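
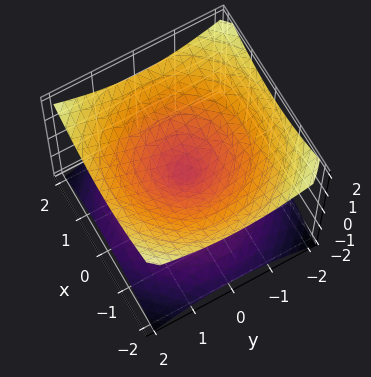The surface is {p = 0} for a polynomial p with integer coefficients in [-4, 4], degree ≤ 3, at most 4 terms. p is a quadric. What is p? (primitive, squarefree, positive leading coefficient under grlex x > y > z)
x^2 + y^2 - 2*z^2

1. The degree is 2 — two nappes meeting at a single point; a quadric.
2. Symmetry: the surface is invariant under rotation about z: p = q(x² + y², z); mirror symmetry z ↦ −z ⇒ only even powers of z.
3. From the axis intercepts and sections: a circular section at z = 1 has radius between 1 and 2; it meets the z-axis at z = 0 (among the integer gridlines); it meets the x-axis at x = 0 (among the integer gridlines); it meets the y-axis at y = 0 (among the integer gridlines).
4. The integer polynomial consistent with all of this is the stated p.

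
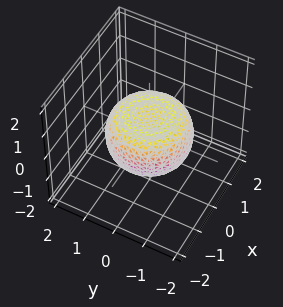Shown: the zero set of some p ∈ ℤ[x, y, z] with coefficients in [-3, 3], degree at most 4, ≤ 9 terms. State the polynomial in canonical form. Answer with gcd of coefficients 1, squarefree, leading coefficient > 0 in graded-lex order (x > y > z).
1. deg p = 4.
2. Symmetries: every cross-section ⟂ z is a circle, so x, y appear only via x² + y².
3. Against the integer gridlines: a circular section at z = 0 has radius between 1 and 2.
4. Fitting integer coefficients to these (and the overall shape) gives p.

x^4 + 2*x^2*y^2 + y^4 - x^2 - y^2 + 2*z^2 - 1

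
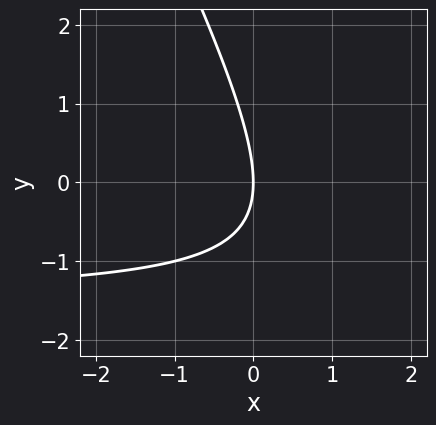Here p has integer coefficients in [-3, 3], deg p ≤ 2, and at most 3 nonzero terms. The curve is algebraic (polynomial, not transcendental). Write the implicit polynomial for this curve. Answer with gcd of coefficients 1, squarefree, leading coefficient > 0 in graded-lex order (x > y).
2*x*y + y^2 + 3*x

deg p = 2. A generic line meets the curve in up to 2 points.
From the axis intercepts and sections: it meets the x-axis at x = 0 (among the integer gridlines); it crosses the y-axis at the gridline y = 0.
These observations pin down the coefficients.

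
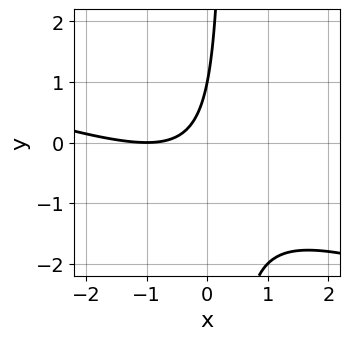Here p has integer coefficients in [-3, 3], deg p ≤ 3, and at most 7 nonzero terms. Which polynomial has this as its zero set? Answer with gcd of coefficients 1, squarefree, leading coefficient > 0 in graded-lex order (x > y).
x^2 + 3*x*y + 2*x - y + 1

Degree: a generic line meets the curve in up to 2 points, so deg p = 2.
Checking where it meets the axes: it meets the y-axis at y = 1 (among the integer gridlines); one x-axis crossing is at x = -1.
Fitting integer coefficients to these (and the overall shape) gives p.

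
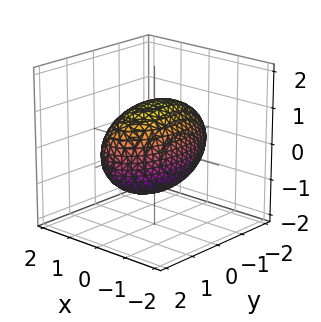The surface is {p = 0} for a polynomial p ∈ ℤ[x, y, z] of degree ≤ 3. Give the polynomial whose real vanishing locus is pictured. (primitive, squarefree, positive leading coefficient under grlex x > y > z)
First, the degree is 2 — a closed, bounded, convex surface; a quadric.
Then, symmetries: it's symmetric under y → −y, forcing even powers of y; it's symmetric under z → −z, forcing even powers of z; it's symmetric under x → −x, forcing even powers of x.
Next, checking where it meets the axes: the x-axis gridline crossings are at x ∈ {-1, 1}.
Finally, the integer polynomial consistent with all of this is the stated p.

3*x^2 + y^2 + 2*z^2 - 3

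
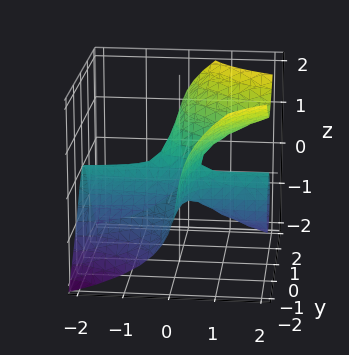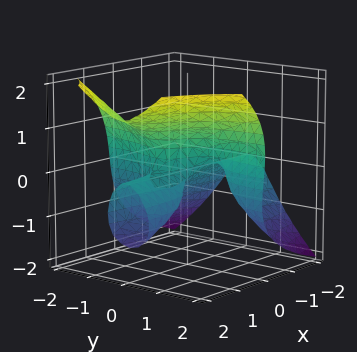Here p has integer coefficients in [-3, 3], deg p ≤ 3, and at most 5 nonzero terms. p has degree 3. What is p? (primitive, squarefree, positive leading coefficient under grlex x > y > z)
3*x*y^2 - 2*z^3 + 2*x*z + y*z + y

Degree: the shape is more complex than any degree-2 surface, so deg p = 3.
Checking where it meets the axes: it meets the z-axis at z = 0 (among the integer gridlines); it crosses the y-axis at the gridline y = 0; the visible x-axis segment lies entirely on the surface.
Fitting integer coefficients to these (and the overall shape) gives p.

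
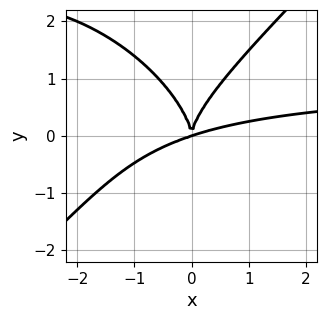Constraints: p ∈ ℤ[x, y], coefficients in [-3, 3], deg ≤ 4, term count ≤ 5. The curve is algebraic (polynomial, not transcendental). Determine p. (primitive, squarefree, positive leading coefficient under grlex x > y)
x^3*y - y^4 - x^3 + 3*x^2*y

1. Degree: no degree-3 curve has this shape, so deg p = 4.
2. From the axis intercepts and sections: it crosses the x-axis at the gridline x = 0; it crosses the y-axis at the gridline y = 0.
3. These observations pin down the coefficients.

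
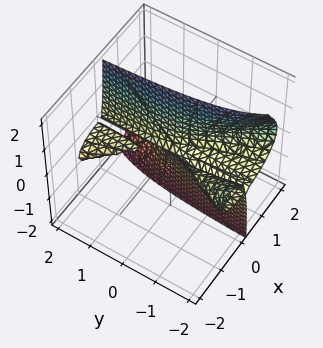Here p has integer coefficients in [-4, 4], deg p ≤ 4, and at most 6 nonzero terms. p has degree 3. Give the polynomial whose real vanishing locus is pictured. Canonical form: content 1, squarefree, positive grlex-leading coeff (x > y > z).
x^3 + 2*x*y*z + 3*x*z^2 - z^2

First, the picture has 3 separate pieces. Treating them together as one polynomial.
Next, deg p = 3. The shape is more complex than any degree-2 surface.
Next, against the integer gridlines: one x-axis crossing is at x = 0; every point of the y-axis in the box is on the surface.
Finally, together with the visible shape, these determine p as stated.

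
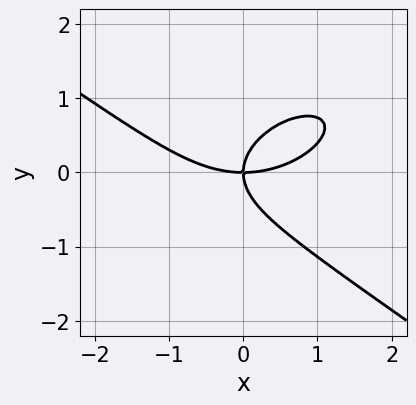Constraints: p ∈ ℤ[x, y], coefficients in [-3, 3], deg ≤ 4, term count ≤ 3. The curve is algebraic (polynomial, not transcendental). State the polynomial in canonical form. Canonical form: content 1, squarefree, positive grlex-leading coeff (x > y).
1. The degree is 3 — no degree-2 curve has this shape.
2. From the axis intercepts and sections: one y-axis crossing is at y = 0; it crosses the x-axis at the gridline x = 0.
3. Fitting integer coefficients to these (and the overall shape) gives p.

x^3 + 3*y^3 - 3*x*y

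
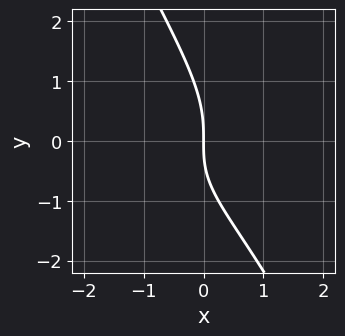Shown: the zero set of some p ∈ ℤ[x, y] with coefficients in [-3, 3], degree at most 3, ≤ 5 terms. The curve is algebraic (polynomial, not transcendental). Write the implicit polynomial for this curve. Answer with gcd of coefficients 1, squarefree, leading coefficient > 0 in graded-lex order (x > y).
2*x*y^2 + y^3 + x*y + 3*x

First, deg p = 3.
Next, from the axis intercepts and sections: one x-axis crossing is at x = 0; it crosses the y-axis at the gridline y = 0.
Finally, matching integer coefficients to the picture gives p.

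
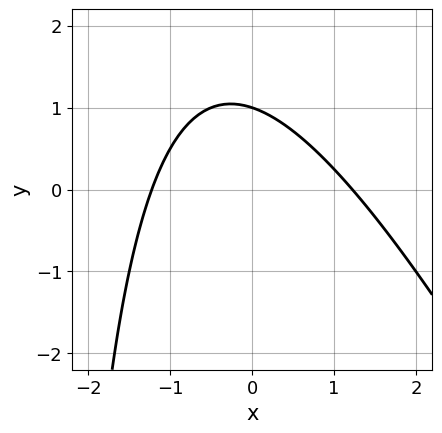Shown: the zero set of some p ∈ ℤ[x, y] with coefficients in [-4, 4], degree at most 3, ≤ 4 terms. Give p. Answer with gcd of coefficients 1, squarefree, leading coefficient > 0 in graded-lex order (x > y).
deg p = 2. No degree-1 curve has this shape.
Reading off the gridlines: it meets the y-axis at y = 1 (among the integer gridlines).
Together with the visible shape, these determine p as stated.

2*x^2 + x*y + 3*y - 3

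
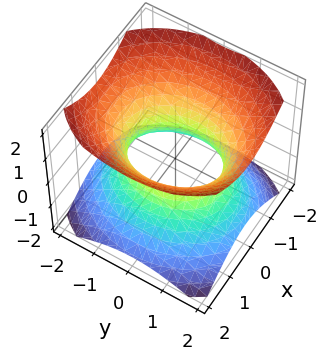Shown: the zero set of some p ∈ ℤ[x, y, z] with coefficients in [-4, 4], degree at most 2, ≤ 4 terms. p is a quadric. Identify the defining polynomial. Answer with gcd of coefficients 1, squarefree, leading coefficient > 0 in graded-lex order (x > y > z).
3*x^2 + 2*y^2 - 3*z^2 - 3

1. The degree is 2 — an hourglass — one-sheet hyperboloid; a quadric.
2. Symmetries: mirror symmetry y ↦ −y ⇒ only even powers of y; mirror symmetry z ↦ −z ⇒ only even powers of z; mirror symmetry x ↦ −x ⇒ only even powers of x.
3. From the axis intercepts and sections: the surface avoids every integer z-axis point in the box; the x-axis gridline crossings are at x ∈ {-1, 1}.
4. The integer polynomial consistent with all of this is the stated p.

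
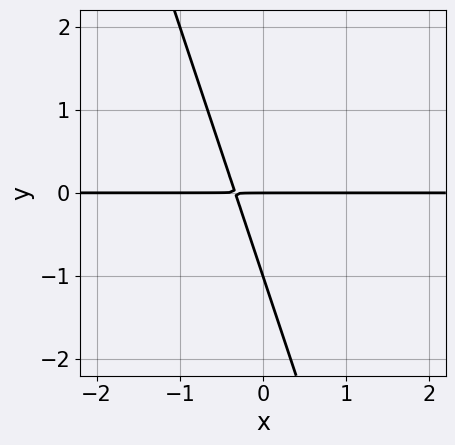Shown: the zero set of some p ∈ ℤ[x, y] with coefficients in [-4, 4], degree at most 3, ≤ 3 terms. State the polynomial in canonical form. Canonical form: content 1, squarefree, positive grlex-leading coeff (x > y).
(a) Degree: the shape is more complex than any degree-1 curve, so deg p = 2.
(b) Reading off the gridlines: the y-axis gridline crossings are at y ∈ {-1, 0}; the visible x-axis segment lies entirely on the curve.
(c) Together with the visible shape, these determine p as stated.

3*x*y + y^2 + y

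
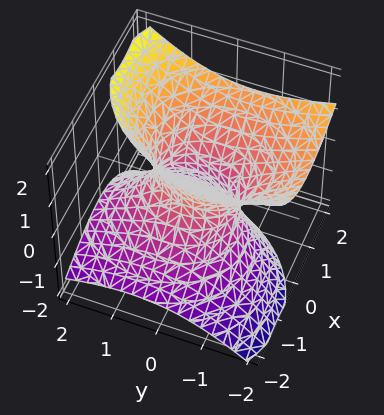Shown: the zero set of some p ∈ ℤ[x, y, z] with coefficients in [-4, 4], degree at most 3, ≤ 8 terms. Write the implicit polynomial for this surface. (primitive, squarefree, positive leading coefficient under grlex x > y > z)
(a) Degree: the shape is more complex than any degree-1 surface, so deg p = 2.
(b) From the axis intercepts and sections: the y-axis gridline crossings are at y ∈ {-1, 1}; it misses every integer gridline on the z-axis.
(c) Fitting integer coefficients to these (and the overall shape) gives p.

3*x^2 - 3*x*z + 2*y^2 + 2*y*z - 3*z^2 - 2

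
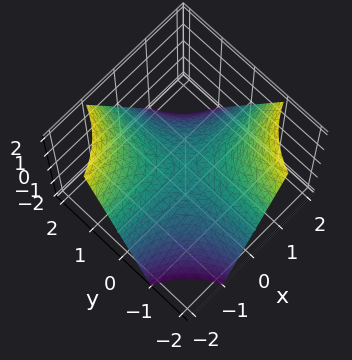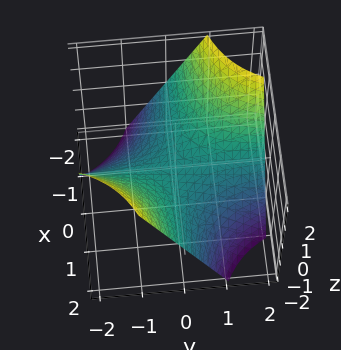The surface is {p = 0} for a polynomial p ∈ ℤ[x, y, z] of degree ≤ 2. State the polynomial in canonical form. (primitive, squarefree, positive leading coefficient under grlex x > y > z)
x*y + z

1. deg p = 2. A saddle surface; a quadric.
2. From the visible intercepts: every point of the y-axis in the box is on the surface; every point of the x-axis in the box is on the surface.
3. Matching integer coefficients to the picture gives p.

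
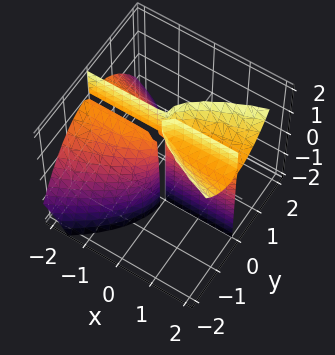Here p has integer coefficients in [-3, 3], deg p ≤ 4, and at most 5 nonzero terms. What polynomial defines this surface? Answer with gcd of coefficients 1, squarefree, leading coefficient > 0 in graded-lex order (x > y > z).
x*y*z - y^3 - x*y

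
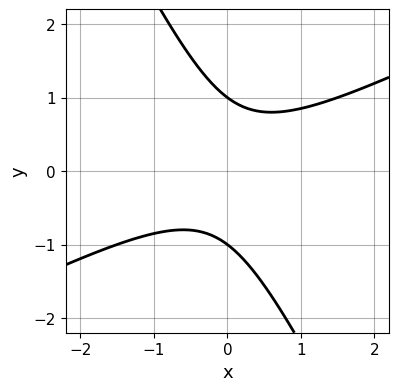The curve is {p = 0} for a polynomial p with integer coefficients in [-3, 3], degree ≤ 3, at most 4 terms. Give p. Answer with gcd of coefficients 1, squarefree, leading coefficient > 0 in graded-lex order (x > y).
(a) deg p = 2. A generic line meets the curve in up to 2 points.
(b) Reading off the gridlines: among the integer gridlines, it crosses the y-axis at y ∈ {-1, 1}; the curve avoids every integer x-axis point in the box.
(c) Together with the visible shape, these determine p as stated.

2*x^2 - 3*x*y - 2*y^2 + 2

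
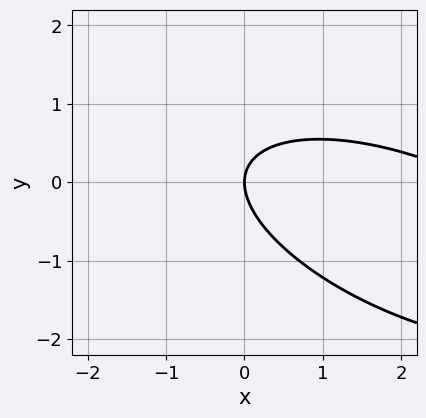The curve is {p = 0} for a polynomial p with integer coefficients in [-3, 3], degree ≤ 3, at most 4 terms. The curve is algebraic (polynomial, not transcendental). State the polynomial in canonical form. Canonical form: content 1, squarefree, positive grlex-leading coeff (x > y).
deg p = 2. The shape is more complex than any degree-1 curve.
From the visible intercepts: one x-axis crossing is at x = 0; it crosses the y-axis at the gridline y = 0.
Putting this together gives p.

x^2 + 2*x*y + 3*y^2 - 3*x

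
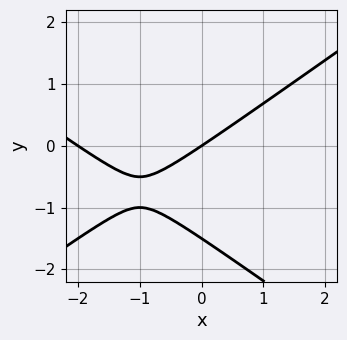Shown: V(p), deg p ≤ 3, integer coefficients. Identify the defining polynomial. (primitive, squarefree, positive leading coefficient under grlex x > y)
First, degree: a generic line meets the curve in up to 2 points, so deg p = 2.
Next, from the axis intercepts and sections: among the integer gridlines, it crosses the x-axis at x ∈ {-2, 0}; it crosses the y-axis at the gridline y = 0.
Finally, matching integer coefficients to the picture gives p.

x^2 - 2*y^2 + 2*x - 3*y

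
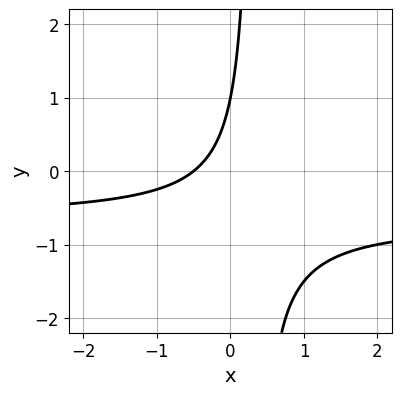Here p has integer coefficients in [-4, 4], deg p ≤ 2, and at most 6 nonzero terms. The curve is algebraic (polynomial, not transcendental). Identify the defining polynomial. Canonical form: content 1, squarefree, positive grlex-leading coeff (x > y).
3*x*y + 2*x - y + 1

(a) Degree: no degree-1 curve has this shape, so deg p = 2.
(b) Against the integer gridlines: one y-axis crossing is at y = 1.
(c) Assembling these constraints gives the stated polynomial.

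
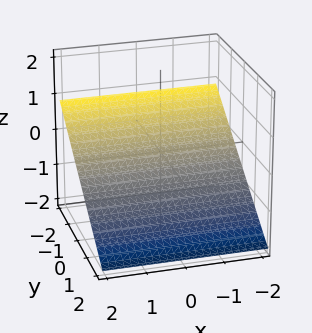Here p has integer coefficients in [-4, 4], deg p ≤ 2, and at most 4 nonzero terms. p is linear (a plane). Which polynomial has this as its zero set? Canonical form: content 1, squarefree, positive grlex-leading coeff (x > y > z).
2*y + 3*z + 2

1. deg p = 1. The surface is flat (a plane).
2. Checking where it meets the axes: one y-axis crossing is at y = -1; the surface avoids every integer x-axis point in the box.
3. Assembling these constraints gives the stated polynomial.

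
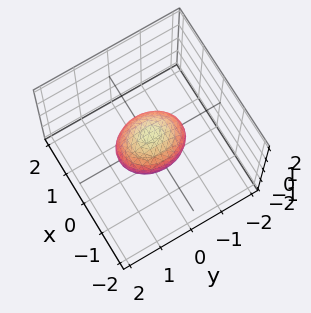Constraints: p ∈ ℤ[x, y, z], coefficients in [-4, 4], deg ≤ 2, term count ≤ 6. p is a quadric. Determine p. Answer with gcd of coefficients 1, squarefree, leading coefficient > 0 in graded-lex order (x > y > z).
3*x^2 + 2*y^2 + 3*z^2 - 2

(a) deg p = 2. A closed, bounded, convex surface; a quadric.
(b) Symmetries: it's symmetric under y → −y, forcing even powers of y; the z ↦ −z reflection is a symmetry, so z appears only in even powers; it's symmetric under x → −x, forcing even powers of x.
(c) Checking where it meets the axes: the y-axis gridline crossings are at y ∈ {-1, 1}.
(d) Matching integer coefficients to the picture gives p.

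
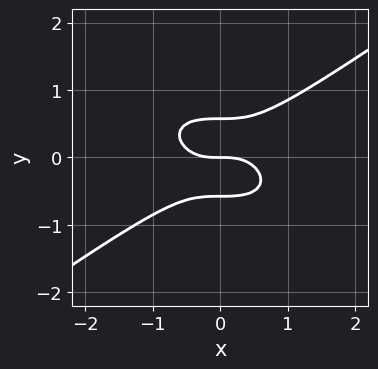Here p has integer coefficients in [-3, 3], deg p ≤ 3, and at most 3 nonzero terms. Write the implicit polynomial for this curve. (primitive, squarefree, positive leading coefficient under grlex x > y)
x^3 - 3*y^3 + y

1. Degree: no degree-2 curve has this shape, so deg p = 3.
2. Against the integer gridlines: it crosses the x-axis at the gridline x = 0; one y-axis crossing is at y = 0.
3. Together with the visible shape, these determine p as stated.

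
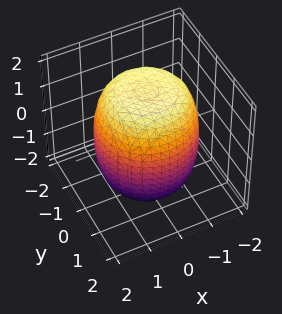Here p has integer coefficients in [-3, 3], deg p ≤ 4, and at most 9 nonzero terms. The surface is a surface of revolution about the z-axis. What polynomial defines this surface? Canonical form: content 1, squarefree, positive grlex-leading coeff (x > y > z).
x^4 + 2*x^2*y^2 + y^4 - x^2 - y^2 + z^2 - 3

deg p = 4. The shape is more complex than any degree-3 surface.
By symmetry, the z-axis is an axis of rotation, so x and y enter only as x² + y².
Reading off the gridlines: a circular section at z = 1 has radius between 1 and 2.
The integer polynomial consistent with all of this is the stated p.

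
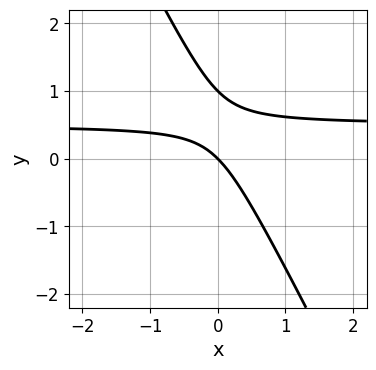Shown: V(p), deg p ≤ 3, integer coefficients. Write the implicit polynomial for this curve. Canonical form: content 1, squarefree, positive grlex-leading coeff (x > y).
(a) The degree is 2 — no degree-1 curve has this shape.
(b) Against the integer gridlines: one x-axis crossing is at x = 0; among the integer gridlines, it crosses the y-axis at y ∈ {0, 1}.
(c) Putting this together gives p.

2*x*y + y^2 - x - y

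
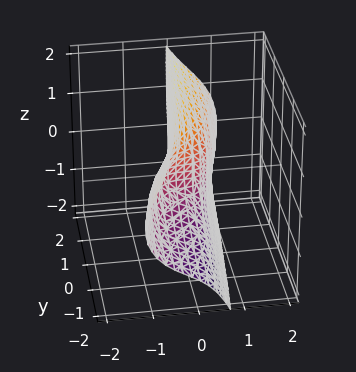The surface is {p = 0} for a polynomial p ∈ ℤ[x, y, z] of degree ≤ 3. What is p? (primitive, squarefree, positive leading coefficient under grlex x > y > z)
3*x^3 + 3*x*z^2 + z^3 - z^2 - 2*y

Degree: no degree-2 surface has this shape, so deg p = 3.
Observable constraints: the z-axis gridline crossings are at z ∈ {0, 1}; one y-axis crossing is at y = 0; one x-axis crossing is at x = 0.
These observations pin down the coefficients.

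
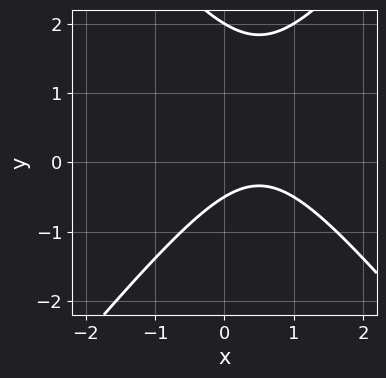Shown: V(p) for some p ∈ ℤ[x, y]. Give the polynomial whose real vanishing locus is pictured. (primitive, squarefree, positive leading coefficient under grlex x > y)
First, degree: the shape is more complex than any degree-1 curve, so deg p = 2.
Next, against the integer gridlines: it meets the y-axis at y = 2 (among the integer gridlines); it misses every integer gridline on the x-axis.
Finally, these observations pin down the coefficients.

3*x^2 - 2*y^2 - 3*x + 3*y + 2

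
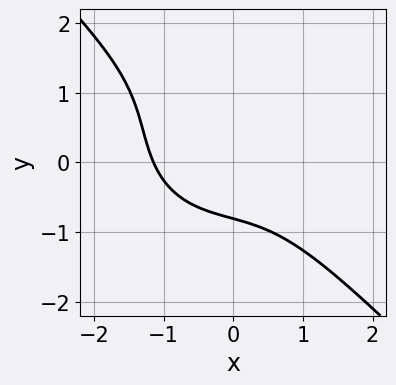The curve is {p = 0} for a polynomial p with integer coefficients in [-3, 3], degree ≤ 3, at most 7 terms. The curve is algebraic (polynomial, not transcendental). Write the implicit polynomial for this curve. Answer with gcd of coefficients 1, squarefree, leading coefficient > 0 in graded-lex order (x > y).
2*x^3 + 2*y^3 - 3*x*y - 3*y^2 + 3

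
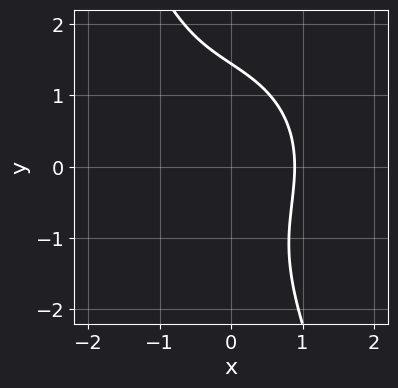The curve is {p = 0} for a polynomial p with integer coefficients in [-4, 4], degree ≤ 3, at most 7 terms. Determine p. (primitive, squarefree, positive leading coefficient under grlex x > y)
1. Degree: a generic line meets the curve in up to 3 points, so deg p = 3.
2. Solving for integer coefficients yields p as stated.

2*x^3 + 2*x*y^2 + y^3 + 2*x^2 - 3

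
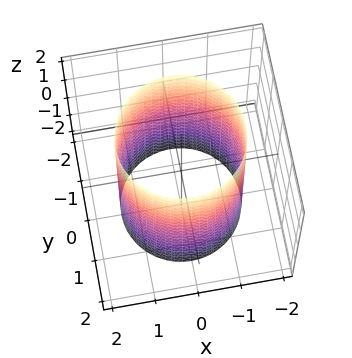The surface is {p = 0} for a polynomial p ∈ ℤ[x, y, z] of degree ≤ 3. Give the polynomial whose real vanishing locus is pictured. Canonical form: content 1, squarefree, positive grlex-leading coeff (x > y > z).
x^2 + y^2 - 2

Degree: a cylinder; a quadric, so deg p = 2.
Symmetries: rotational symmetry about the z-axis ⇒ p depends on x, y only through x² + y²; it's symmetric under z → −z, forcing even powers of z.
From the axis intercepts and sections: no z-intercept at any integer in the box; a circular section at z = -2 has radius between 1 and 2.
The integer polynomial consistent with all of this is the stated p.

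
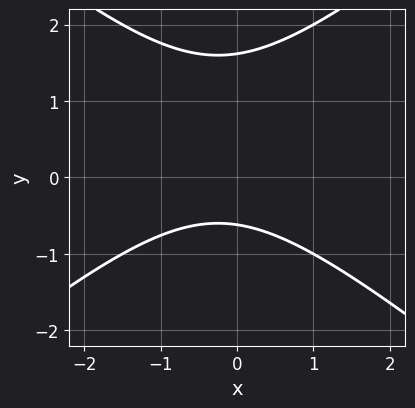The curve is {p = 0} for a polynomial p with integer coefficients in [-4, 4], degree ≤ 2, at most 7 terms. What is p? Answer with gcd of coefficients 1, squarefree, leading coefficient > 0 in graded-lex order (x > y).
2*x^2 - 3*y^2 + x + 3*y + 3

1. deg p = 2.
2. Against the integer gridlines: it misses every integer gridline on the x-axis.
3. Solving for integer coefficients yields p as stated.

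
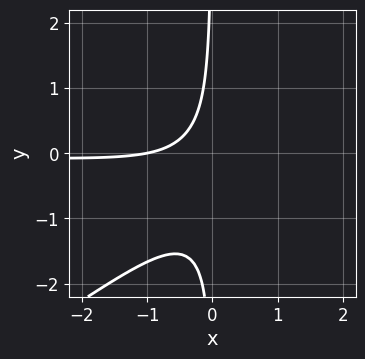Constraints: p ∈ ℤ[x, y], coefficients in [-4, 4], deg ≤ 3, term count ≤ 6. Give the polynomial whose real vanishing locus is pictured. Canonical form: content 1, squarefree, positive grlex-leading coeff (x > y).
First, the degree is 3 — no degree-2 curve has this shape.
Next, from the visible intercepts: no y-intercept at any integer in the box; it meets the x-axis at x = -1 (among the integer gridlines).
Finally, together with the visible shape, these determine p as stated.

2*x^2*y - 3*x*y^2 - 3*x*y - x - 1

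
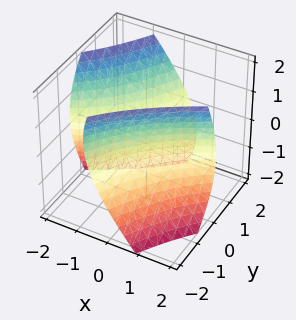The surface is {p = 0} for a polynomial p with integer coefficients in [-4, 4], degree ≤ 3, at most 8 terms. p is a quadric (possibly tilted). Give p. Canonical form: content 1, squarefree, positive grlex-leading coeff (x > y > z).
x^2 - 3*x*y + y^2 - y*z - z^2 - 2

1. I count 2 distinct pieces. They look like related sheets of one shape, so recover p as a whole.
2. Degree: a generic line meets the surface in up to 2 points, so deg p = 2.
3. From the visible intercepts: it misses every integer gridline on the z-axis.
4. These observations pin down the coefficients.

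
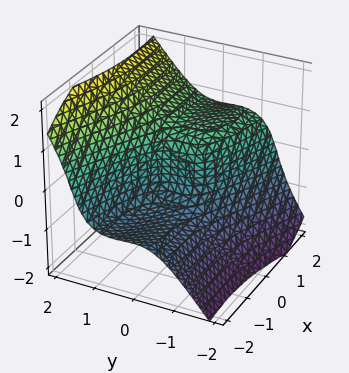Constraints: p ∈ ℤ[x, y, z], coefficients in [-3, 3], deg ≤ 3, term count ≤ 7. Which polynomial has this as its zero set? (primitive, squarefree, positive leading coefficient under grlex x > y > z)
The degree is 3 — no degree-2 surface has this shape.
Observable constraints: one x-axis crossing is at x = 0; it meets the z-axis at z = 0 (among the integer gridlines); it meets the y-axis at y = 0 (among the integer gridlines).
Solving for integer coefficients yields p as stated.

x^2*z - x*y^2 - 3*y^3 + 2*z^3 - 2*x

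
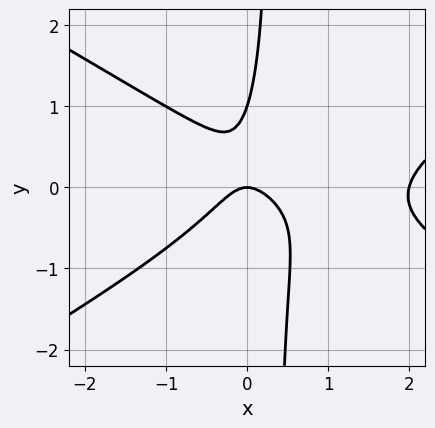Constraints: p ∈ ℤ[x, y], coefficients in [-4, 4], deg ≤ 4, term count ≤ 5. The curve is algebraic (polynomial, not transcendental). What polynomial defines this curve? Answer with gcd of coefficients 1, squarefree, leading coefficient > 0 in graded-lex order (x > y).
x^3 - 3*x*y^2 - 2*x^2 + y^2 - y

deg p = 3.
Checking where it meets the axes: among the integer gridlines, it crosses the y-axis at y ∈ {0, 1}; the x-axis gridline crossings are at x ∈ {0, 2}.
Putting this together gives p.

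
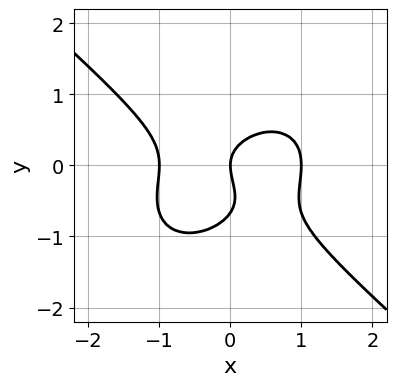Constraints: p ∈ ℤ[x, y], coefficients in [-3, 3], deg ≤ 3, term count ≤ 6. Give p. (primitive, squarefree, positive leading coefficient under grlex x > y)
First, deg p = 3. No degree-2 curve has this shape.
Next, from the visible intercepts: the x-axis gridline crossings are at x ∈ {-1, 0, 1}; it crosses the y-axis at the gridline y = 0.
Finally, putting this together gives p.

2*x^3 + 3*y^3 + 2*y^2 - 2*x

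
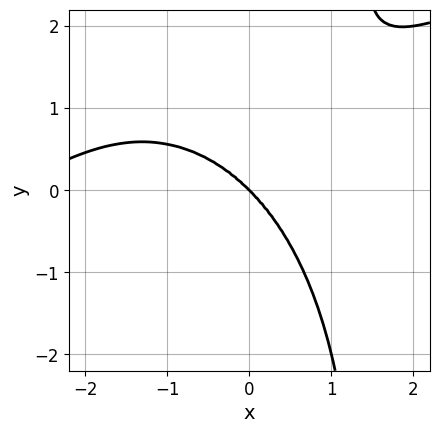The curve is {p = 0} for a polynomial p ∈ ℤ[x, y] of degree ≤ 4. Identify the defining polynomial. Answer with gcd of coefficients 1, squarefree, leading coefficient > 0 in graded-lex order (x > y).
x^4 - 2*x^3*y - 2*x*y^3 + 3*x^3 + 3*y^3

Degree: the shape is more complex than any degree-3 curve, so deg p = 4.
Against the integer gridlines: one x-axis crossing is at x = 0; it meets the y-axis at y = 0 (among the integer gridlines).
Putting this together gives p.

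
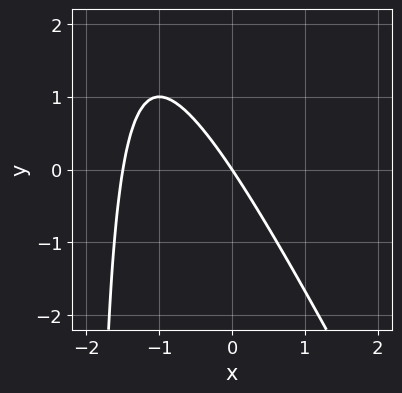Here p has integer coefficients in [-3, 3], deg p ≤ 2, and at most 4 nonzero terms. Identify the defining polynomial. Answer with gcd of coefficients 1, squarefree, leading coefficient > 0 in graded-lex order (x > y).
deg p = 2. No degree-1 curve has this shape.
Reading off the gridlines: it meets the x-axis at x = 0 (among the integer gridlines); it meets the y-axis at y = 0 (among the integer gridlines).
Assembling these constraints gives the stated polynomial.

2*x^2 + x*y + 3*x + 2*y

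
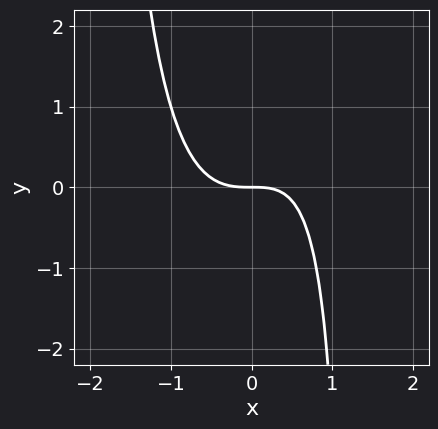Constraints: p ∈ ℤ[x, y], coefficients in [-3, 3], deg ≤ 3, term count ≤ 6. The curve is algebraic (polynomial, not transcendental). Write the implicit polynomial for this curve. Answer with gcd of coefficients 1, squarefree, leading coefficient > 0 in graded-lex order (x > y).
First, the degree is 3 — a generic line meets the curve in up to 3 points.
Next, against the integer gridlines: it meets the y-axis at y = 0 (among the integer gridlines); one x-axis crossing is at x = 0.
Finally, matching integer coefficients to the picture gives p.

3*x^3 - x^2*y - x*y + 3*y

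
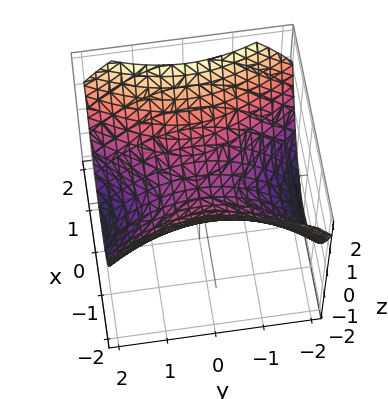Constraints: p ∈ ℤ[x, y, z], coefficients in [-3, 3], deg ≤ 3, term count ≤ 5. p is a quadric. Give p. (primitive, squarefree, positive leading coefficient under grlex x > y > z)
2*x^2 - y^2 - 3*z

(a) deg p = 2.
(b) Symmetries: it's symmetric under x → −x, forcing even powers of x; it's symmetric under y → −y, forcing even powers of y.
(c) Reading off the gridlines: it meets the x-axis at x = 0 (among the integer gridlines); it crosses the y-axis at the gridline y = 0.
(d) The integer polynomial consistent with all of this is the stated p.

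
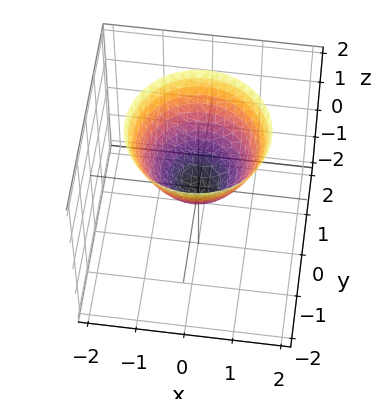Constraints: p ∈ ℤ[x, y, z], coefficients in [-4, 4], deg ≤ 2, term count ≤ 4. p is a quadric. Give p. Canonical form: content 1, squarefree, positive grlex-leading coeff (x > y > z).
x^2 + y^2 - z

First, deg p = 2.
Then, symmetries: rotational symmetry about the z-axis ⇒ p depends on x, y only through x² + y².
Next, from the axis intercepts and sections: it crosses the y-axis at the gridline y = 0; it crosses the x-axis at the gridline x = 0; a circular section at z = 1 has radius exactly 1.
Finally, together with the visible shape, these determine p as stated.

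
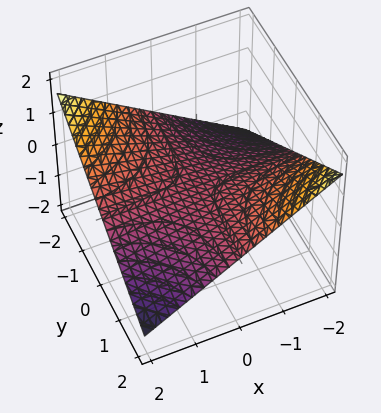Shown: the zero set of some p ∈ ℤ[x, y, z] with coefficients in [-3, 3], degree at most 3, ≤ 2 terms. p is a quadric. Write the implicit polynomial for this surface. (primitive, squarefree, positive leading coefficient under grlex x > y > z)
x*y + 3*z

First, degree: a hyperbolic paraboloid; a quadric, so deg p = 2.
Then, observable constraints: every point of the y-axis in the box is on the surface; every point of the x-axis in the box is on the surface.
Finally, the integer polynomial consistent with all of this is the stated p.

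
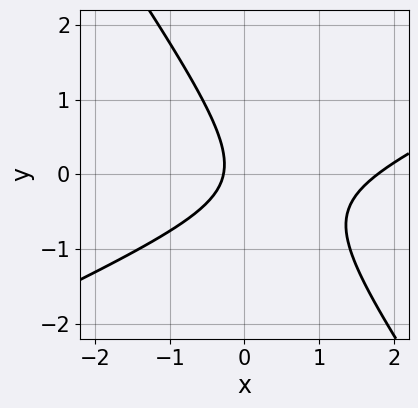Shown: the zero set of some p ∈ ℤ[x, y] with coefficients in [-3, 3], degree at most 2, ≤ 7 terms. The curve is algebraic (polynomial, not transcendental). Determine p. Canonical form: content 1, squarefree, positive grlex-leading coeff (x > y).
2*x^2 - 3*x*y - 3*y^2 - 3*x - 1

1. deg p = 2.
2. Reading off the gridlines: the curve avoids every integer y-axis point in the box.
3. Putting this together gives p.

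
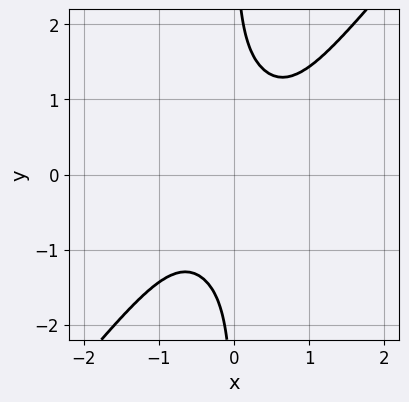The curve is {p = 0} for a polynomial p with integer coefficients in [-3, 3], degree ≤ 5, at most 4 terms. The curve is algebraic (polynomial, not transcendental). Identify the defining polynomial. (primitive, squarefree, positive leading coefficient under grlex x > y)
3*x^4 + 2*x^3*y - 3*x*y^3 + 3

First, deg p = 4. No degree-3 curve has this shape.
Next, checking where it meets the axes: the curve avoids every integer x-axis point in the box; no y-intercept at any integer in the box.
Finally, assembling these constraints gives the stated polynomial.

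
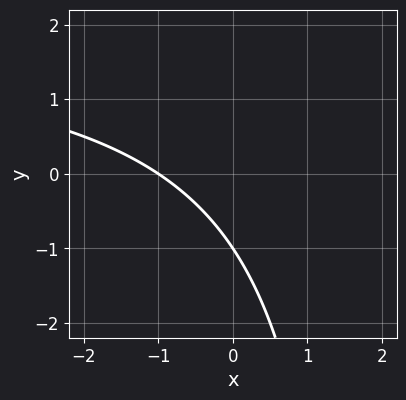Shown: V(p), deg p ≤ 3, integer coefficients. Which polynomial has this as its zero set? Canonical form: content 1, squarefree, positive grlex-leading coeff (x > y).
(a) deg p = 2.
(b) Checking where it meets the axes: it crosses the y-axis at the gridline y = -1; one x-axis crossing is at x = -1.
(c) These observations pin down the coefficients.

x*y - 2*x - 2*y - 2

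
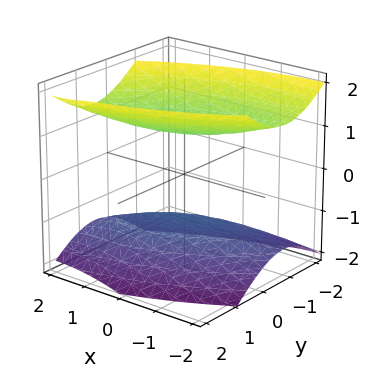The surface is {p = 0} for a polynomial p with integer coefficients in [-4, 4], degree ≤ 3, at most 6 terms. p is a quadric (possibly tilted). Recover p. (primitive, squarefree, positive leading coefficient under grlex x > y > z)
First, there are 2 components. Treating them together as one polynomial.
Next, deg p = 2. The shape is more complex than any degree-1 surface.
Next, from the axis intercepts and sections: among the integer gridlines, it crosses the z-axis at z ∈ {-1, 1}; it misses every integer gridline on the x-axis.
Finally, the integer polynomial consistent with all of this is the stated p.

x^2 - 2*x*y + 3*y^2 - 3*z^2 + 3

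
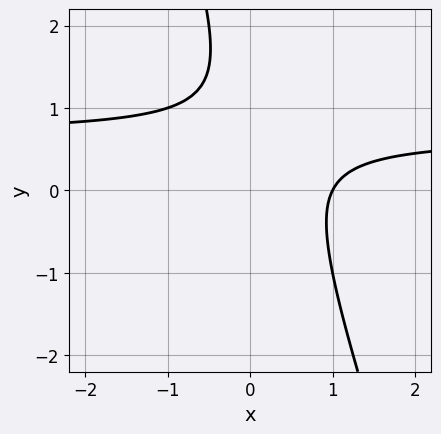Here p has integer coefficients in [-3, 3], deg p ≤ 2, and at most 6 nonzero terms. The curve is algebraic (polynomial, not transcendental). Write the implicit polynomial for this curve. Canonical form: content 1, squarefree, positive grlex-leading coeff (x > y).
3*x*y + y^2 - 2*x - 2*y + 2

(a) Degree: a generic line meets the curve in up to 2 points, so deg p = 2.
(b) From the visible intercepts: the curve avoids every integer y-axis point in the box; one x-axis crossing is at x = 1.
(c) These observations pin down the coefficients.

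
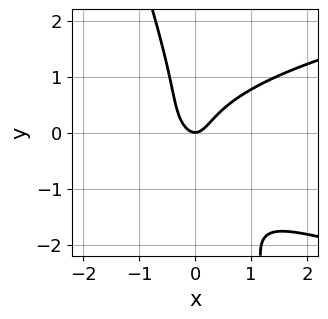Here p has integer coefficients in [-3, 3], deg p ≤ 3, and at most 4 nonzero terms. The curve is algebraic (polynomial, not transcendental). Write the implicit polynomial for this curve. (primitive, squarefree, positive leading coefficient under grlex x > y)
Degree: the shape is more complex than any degree-2 curve, so deg p = 3.
Reading off the gridlines: it crosses the y-axis at the gridline y = 0; it meets the x-axis at x = 0 (among the integer gridlines).
Together with the visible shape, these determine p as stated.

3*x*y^2 + y^3 - 3*x^2 + y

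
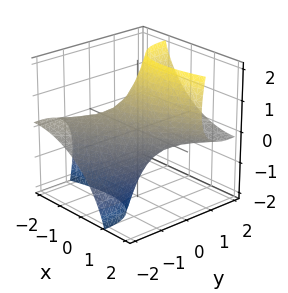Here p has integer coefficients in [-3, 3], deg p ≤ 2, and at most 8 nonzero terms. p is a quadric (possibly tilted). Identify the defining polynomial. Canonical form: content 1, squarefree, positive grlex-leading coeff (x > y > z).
x^2 - 2*x*y + y^2 - 3*y*z + z^2 - 1

Degree: no degree-1 surface has this shape, so deg p = 2.
From the axis intercepts and sections: the y-axis gridline crossings are at y ∈ {-1, 1}; among the integer gridlines, it crosses the x-axis at x ∈ {-1, 1}.
Matching integer coefficients to the picture gives p. Check: (0, 0, -1) on the z-axis lies on the surface, and p(0, 0, -1) = 0. ✓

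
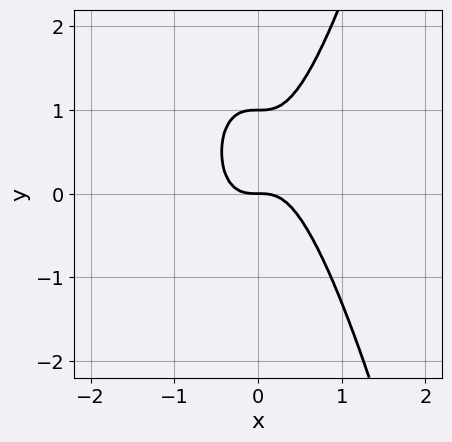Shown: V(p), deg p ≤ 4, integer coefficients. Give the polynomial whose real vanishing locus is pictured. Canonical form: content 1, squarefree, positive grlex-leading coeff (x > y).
3*x^3 - y^2 + y

The degree is 3 — no degree-2 curve has this shape.
From the visible intercepts: it crosses the x-axis at the gridline x = 0; the y-axis gridline crossings are at y ∈ {0, 1}.
Assembling these constraints gives the stated polynomial.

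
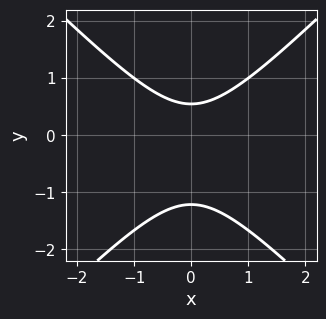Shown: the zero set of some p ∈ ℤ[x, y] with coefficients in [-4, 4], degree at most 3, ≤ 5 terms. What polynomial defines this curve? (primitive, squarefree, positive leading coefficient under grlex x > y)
3*x^2 - 3*y^2 - 2*y + 2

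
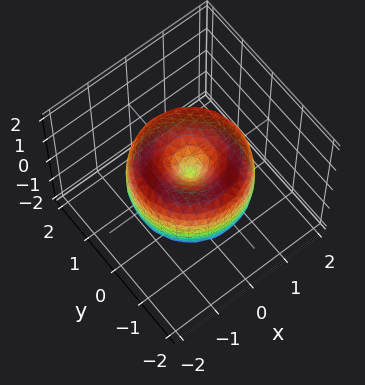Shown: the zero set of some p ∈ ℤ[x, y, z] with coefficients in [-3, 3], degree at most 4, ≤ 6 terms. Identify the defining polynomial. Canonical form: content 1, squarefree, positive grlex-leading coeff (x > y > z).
x^4 + 2*x^2*y^2 + y^4 - 2*x^2 - 2*y^2 + z^2

1. The degree is 4 — no degree-3 surface has this shape.
2. Symmetry: the surface is invariant under rotation about z: p = q(x² + y², z).
3. Checking where it meets the axes: it meets the z-axis at z = 0 (among the integer gridlines); it meets the y-axis at y = 0 (among the integer gridlines).
4. Putting this together gives p.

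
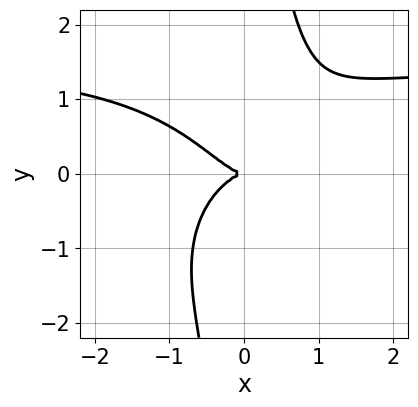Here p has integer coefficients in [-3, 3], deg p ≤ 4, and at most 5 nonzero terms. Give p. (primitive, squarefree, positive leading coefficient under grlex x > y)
First, the degree is 4 — the shape is more complex than any degree-3 curve.
Then, reading off the gridlines: it meets the x-axis at x = 0 (among the integer gridlines); it crosses the y-axis at the gridline y = 0.
Finally, the integer polynomial consistent with all of this is the stated p.

2*x^3*y + 2*x*y^3 - 3*x^3 - 3*y^2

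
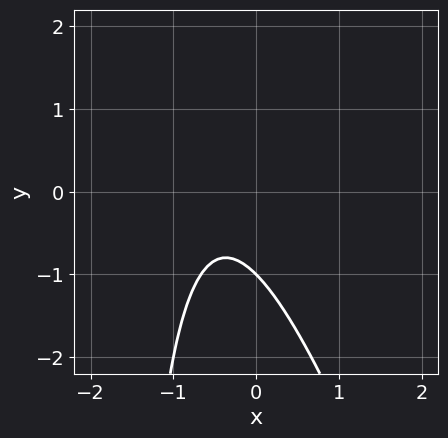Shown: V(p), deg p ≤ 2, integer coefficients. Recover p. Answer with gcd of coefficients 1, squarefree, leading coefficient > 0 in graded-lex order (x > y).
First, degree: the shape is more complex than any degree-1 curve, so deg p = 2.
Next, against the integer gridlines: the curve avoids every integer x-axis point in the box; one y-axis crossing is at y = -1.
Finally, assembling these constraints gives the stated polynomial.

3*x^2 + x*y + 3*x + 2*y + 2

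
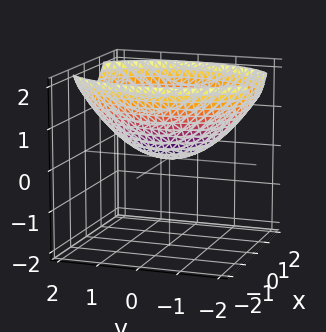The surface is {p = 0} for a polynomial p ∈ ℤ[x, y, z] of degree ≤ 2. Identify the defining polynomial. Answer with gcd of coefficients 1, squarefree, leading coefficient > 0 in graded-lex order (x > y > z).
1. The degree is 2 — a single bowl opening along one axis; a quadric.
2. Symmetries: mirror symmetry x ↦ −x ⇒ only even powers of x; the y ↦ −y reflection is a symmetry, so y appears only in even powers.
3. From the visible intercepts: it meets the y-axis at y = 0 (among the integer gridlines); one z-axis crossing is at z = 0; it crosses the x-axis at the gridline x = 0.
4. The integer polynomial consistent with all of this is the stated p.

2*x^2 + y^2 - 3*z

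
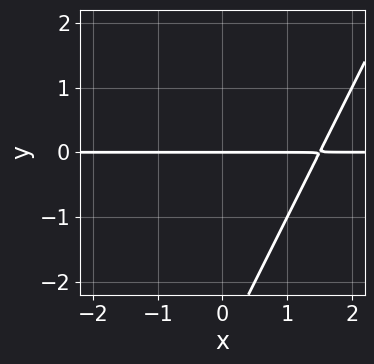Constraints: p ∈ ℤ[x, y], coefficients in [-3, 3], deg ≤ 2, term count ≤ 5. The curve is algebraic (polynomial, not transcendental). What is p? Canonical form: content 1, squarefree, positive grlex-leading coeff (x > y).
2*x*y - y^2 - 3*y

(a) The degree is 2 — a generic line meets the curve in up to 2 points.
(b) Checking where it meets the axes: it meets the y-axis at y = 0 (among the integer gridlines); the visible x-axis segment lies entirely on the curve.
(c) Putting this together gives p.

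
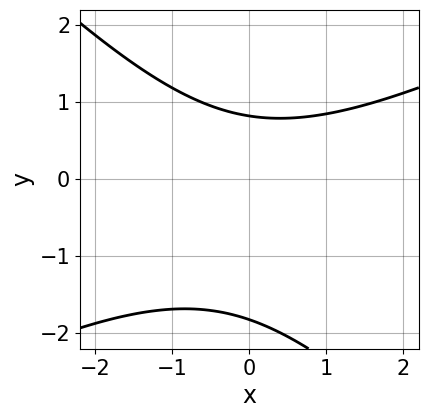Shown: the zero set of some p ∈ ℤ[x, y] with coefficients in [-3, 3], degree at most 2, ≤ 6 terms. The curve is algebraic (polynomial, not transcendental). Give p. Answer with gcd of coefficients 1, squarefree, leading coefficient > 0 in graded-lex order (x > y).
Degree: no degree-1 curve has this shape, so deg p = 2.
From the axis intercepts and sections: no x-intercept at any integer in the box.
Together with the visible shape, these determine p as stated.

x^2 - x*y - 2*y^2 - 2*y + 3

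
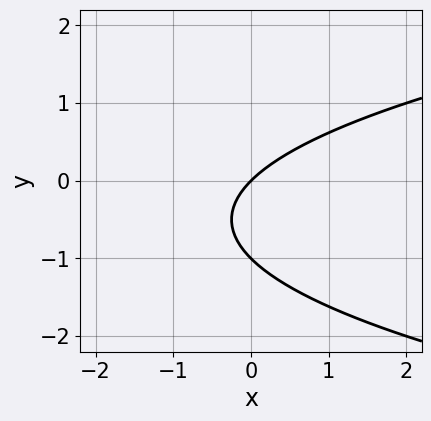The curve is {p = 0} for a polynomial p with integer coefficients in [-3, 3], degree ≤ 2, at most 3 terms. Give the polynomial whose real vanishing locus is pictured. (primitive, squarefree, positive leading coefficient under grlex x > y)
1. Degree: a generic line meets the curve in up to 2 points, so deg p = 2.
2. Reading off the gridlines: it meets the x-axis at x = 0 (among the integer gridlines); the y-axis gridline crossings are at y ∈ {-1, 0}.
3. Assembling these constraints gives the stated polynomial.

y^2 - x + y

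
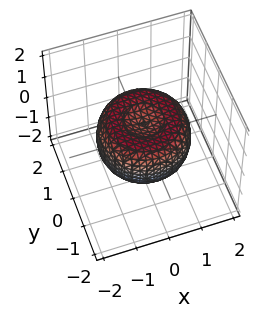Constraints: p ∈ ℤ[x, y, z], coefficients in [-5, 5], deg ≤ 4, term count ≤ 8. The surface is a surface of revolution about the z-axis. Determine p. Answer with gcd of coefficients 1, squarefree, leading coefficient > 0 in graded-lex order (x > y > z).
deg p = 4. No degree-3 surface has this shape.
Symmetries: rotational symmetry about the z-axis ⇒ p depends on x, y only through x² + y².
Checking where it meets the axes: a circular section at z = 0 has radius between 1 and 2.
Together with the visible shape, these determine p as stated.

2*x^4 + 4*x^2*y^2 + 2*y^4 - 3*x^2 - 3*y^2 + 3*z^2 - 1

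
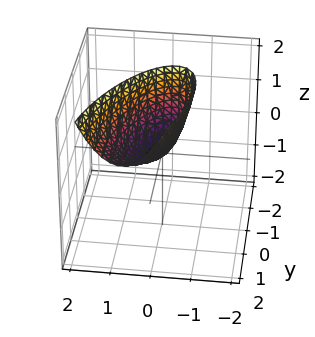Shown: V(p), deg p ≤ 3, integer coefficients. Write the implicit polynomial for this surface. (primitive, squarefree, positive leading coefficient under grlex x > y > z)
1. Degree: no degree-1 surface has this shape, so deg p = 2.
2. Checking where it meets the axes: one z-axis crossing is at z = 0; it meets the x-axis at x = 0 (among the integer gridlines).
3. Solving for integer coefficients yields p as stated.

3*x^2 - 2*x*y + y^2 - y*z - z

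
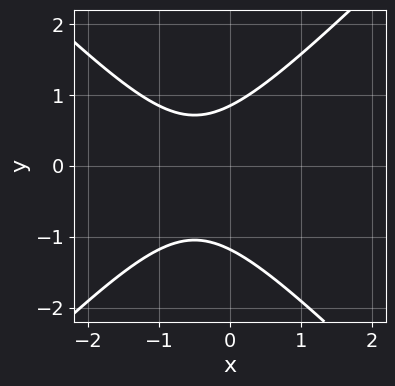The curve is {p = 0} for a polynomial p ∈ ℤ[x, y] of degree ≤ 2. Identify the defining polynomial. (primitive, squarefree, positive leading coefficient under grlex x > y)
First, degree: the shape is more complex than any degree-1 curve, so deg p = 2.
Then, from the axis intercepts and sections: no x-intercept at any integer in the box.
Finally, assembling these constraints gives the stated polynomial.

3*x^2 - 3*y^2 + 3*x - y + 3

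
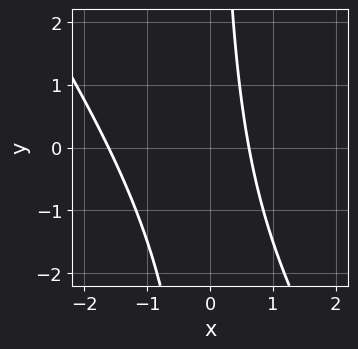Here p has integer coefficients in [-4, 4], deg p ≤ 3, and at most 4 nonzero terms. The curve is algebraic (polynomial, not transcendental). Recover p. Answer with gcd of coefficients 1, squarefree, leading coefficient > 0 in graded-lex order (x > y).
3*x^2 + 2*x*y + 3*x - 3

Degree: no degree-1 curve has this shape, so deg p = 2.
Against the integer gridlines: it misses every integer gridline on the y-axis.
Fitting integer coefficients to these (and the overall shape) gives p.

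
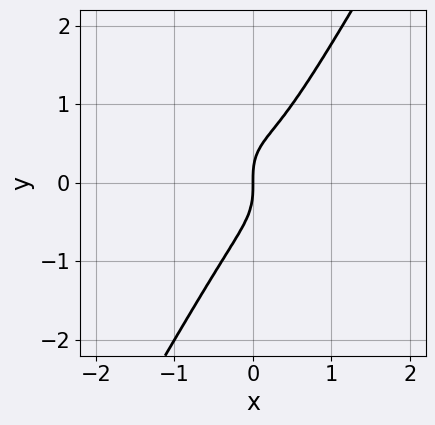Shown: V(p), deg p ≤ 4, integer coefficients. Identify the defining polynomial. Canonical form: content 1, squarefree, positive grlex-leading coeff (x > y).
1. The degree is 3 — no degree-2 curve has this shape.
2. Reading off the gridlines: it meets the x-axis at x = 0 (among the integer gridlines); it crosses the y-axis at the gridline y = 0.
3. Together with the visible shape, these determine p as stated.

2*x^3 + 2*x^2*y - y^3 - x^2 + x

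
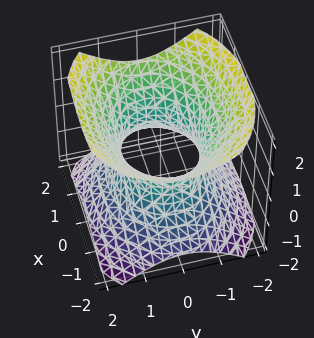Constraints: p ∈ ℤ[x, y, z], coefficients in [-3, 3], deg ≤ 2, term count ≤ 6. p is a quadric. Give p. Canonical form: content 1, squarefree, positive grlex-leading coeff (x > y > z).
First, deg p = 2.
Then, symmetries: it's symmetric under x → −x, forcing even powers of x; mirror symmetry y ↦ −y ⇒ only even powers of y; the z ↦ −z reflection is a symmetry, so z appears only in even powers.
Then, from the axis intercepts and sections: the surface avoids every integer z-axis point in the box; the y-axis gridline crossings are at y ∈ {-1, 1}.
Finally, putting this together gives p.

2*x^2 + 3*y^2 - 3*z^2 - 3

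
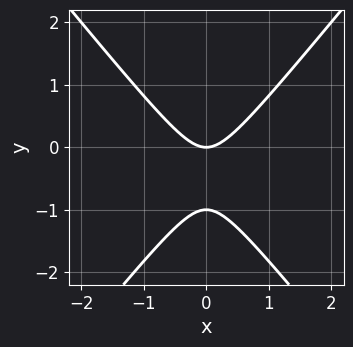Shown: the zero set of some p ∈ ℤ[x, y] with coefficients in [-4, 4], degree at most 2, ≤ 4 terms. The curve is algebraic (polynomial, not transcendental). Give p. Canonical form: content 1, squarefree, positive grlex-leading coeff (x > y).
3*x^2 - 2*y^2 - 2*y

The degree is 2 — a generic line meets the curve in up to 2 points.
Symmetries: the x ↦ −x reflection is a symmetry, so x appears only in even powers.
Checking where it meets the axes: the y-axis gridline crossings are at y ∈ {-1, 0}; it crosses the x-axis at the gridline x = 0.
Assembling these constraints gives the stated polynomial.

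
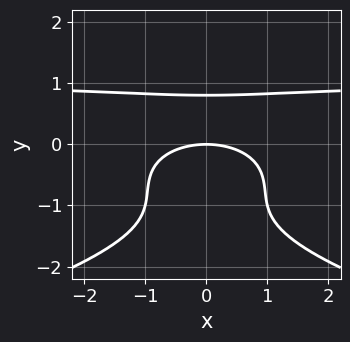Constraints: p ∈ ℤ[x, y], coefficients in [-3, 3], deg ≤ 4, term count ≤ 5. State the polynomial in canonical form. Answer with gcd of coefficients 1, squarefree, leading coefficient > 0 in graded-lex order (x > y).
1. deg p = 4.
2. Symmetries: it's symmetric under x → −x, forcing even powers of x.
3. From the axis intercepts and sections: one x-axis crossing is at x = 0; it crosses the y-axis at the gridline y = 0.
4. The integer polynomial consistent with all of this is the stated p.

2*y^4 + x^2*y + 3*y^3 - x^2 - 3*y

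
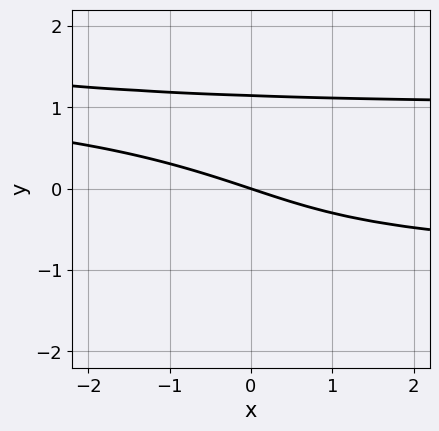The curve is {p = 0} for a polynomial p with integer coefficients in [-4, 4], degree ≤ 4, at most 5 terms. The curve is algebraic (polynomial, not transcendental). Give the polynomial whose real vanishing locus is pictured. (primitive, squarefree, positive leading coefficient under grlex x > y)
2*y^4 + x*y^2 - x - 3*y

Degree: no degree-3 curve has this shape, so deg p = 4.
From the axis intercepts and sections: it meets the y-axis at y = 0 (among the integer gridlines); it meets the x-axis at x = 0 (among the integer gridlines).
Together with the visible shape, these determine p as stated.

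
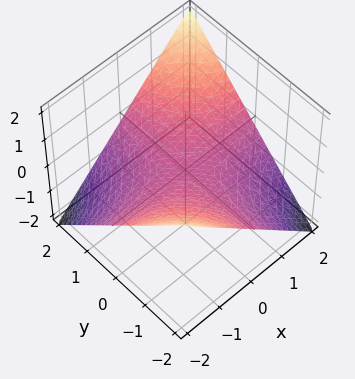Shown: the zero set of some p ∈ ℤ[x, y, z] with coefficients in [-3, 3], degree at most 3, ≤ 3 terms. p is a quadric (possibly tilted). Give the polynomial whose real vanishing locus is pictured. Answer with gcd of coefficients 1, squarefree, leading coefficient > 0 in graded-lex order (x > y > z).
Degree: the shape is more complex than any degree-1 surface, so deg p = 2.
Against the integer gridlines: it meets the z-axis at z = 0 (among the integer gridlines); the visible x-axis segment lies entirely on the surface; every point of the y-axis in the box is on the surface.
Matching integer coefficients to the picture gives p.

x*y - 2*z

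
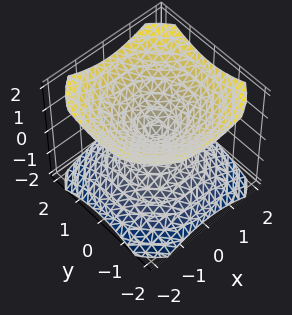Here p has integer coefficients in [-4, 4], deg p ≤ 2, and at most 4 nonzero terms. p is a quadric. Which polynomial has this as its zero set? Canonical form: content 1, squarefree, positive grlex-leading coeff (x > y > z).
2*x^2 + 2*y^2 - 3*z^2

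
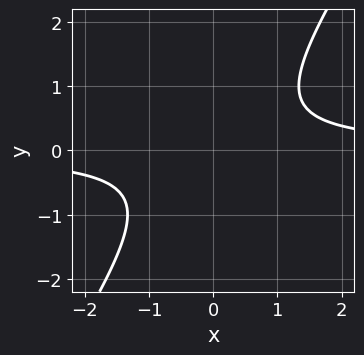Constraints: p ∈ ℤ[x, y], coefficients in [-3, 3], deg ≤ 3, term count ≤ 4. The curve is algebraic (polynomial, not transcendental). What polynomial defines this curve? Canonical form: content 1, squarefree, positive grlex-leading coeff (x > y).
First, deg p = 2. No degree-1 curve has this shape.
Next, from the axis intercepts and sections: it misses every integer gridline on the y-axis; it misses every integer gridline on the x-axis.
Finally, these observations pin down the coefficients.

3*x*y - 2*y^2 - 2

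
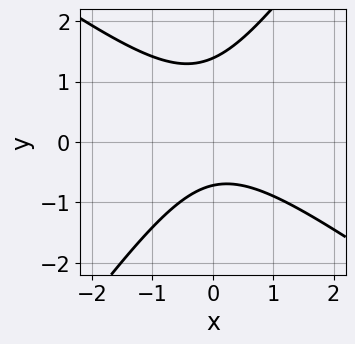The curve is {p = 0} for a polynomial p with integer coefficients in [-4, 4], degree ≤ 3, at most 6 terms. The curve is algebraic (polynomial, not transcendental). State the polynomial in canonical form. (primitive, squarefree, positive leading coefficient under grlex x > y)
deg p = 2. No degree-1 curve has this shape.
From the axis intercepts and sections: it misses every integer gridline on the x-axis.
The integer polynomial consistent with all of this is the stated p.

3*x^2 + 2*x*y - 3*y^2 + 2*y + 3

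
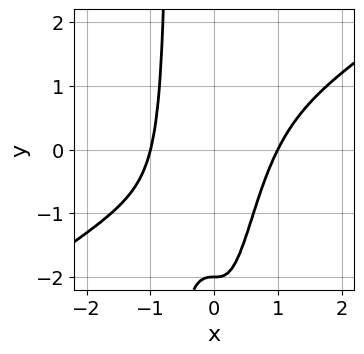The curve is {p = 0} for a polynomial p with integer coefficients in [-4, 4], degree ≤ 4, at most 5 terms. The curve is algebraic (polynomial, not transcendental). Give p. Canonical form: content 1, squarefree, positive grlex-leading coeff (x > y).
(a) deg p = 4. A generic line meets the curve in up to 4 points.
(b) Checking where it meets the axes: it meets the y-axis at y = -2 (among the integer gridlines); among the integer gridlines, it crosses the x-axis at x ∈ {-1, 1}.
(c) Together with the visible shape, these determine p as stated.

2*x^4 - 3*x^3*y - y - 2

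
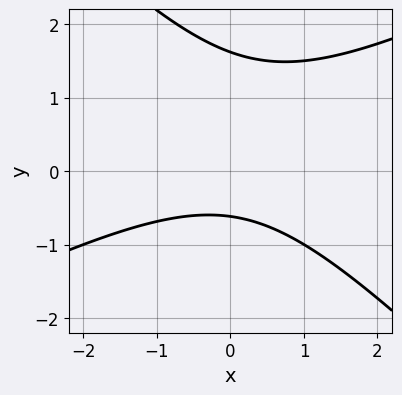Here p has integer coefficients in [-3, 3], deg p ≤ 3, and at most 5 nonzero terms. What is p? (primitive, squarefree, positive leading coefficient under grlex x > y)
x^2 - x*y - 2*y^2 + 2*y + 2

First, deg p = 2. A generic line meets the curve in up to 2 points.
Then, from the visible intercepts: no x-intercept at any integer in the box.
Finally, the integer polynomial consistent with all of this is the stated p.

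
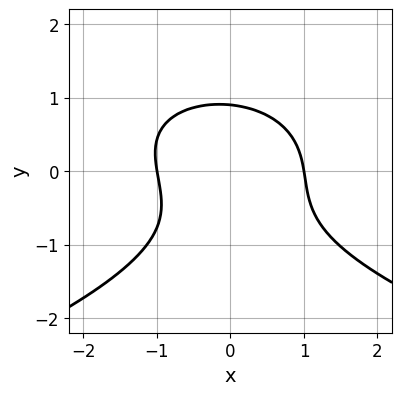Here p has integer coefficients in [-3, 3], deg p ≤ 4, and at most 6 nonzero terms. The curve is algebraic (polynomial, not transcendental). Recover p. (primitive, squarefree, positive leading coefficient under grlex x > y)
3*y^3 + 3*x^2 + x*y + y^2 - 3

Degree: no degree-2 curve has this shape, so deg p = 3.
From the visible intercepts: among the integer gridlines, it crosses the x-axis at x ∈ {-1, 1}.
These observations pin down the coefficients.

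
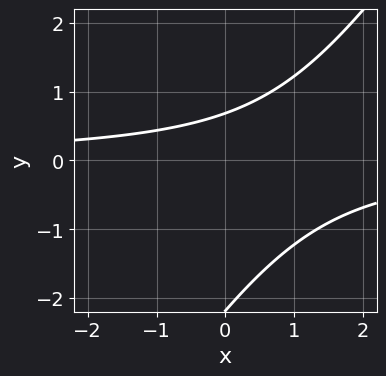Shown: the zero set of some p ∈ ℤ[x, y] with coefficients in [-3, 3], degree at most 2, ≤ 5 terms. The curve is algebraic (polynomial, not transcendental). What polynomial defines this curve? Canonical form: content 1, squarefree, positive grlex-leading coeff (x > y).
(a) The degree is 2 — the shape is more complex than any degree-1 curve.
(b) From the visible intercepts: it misses every integer gridline on the x-axis.
(c) These observations pin down the coefficients.

3*x*y - 2*y^2 - 3*y + 3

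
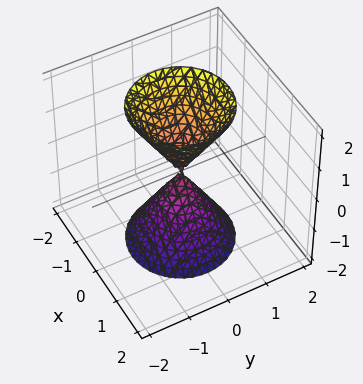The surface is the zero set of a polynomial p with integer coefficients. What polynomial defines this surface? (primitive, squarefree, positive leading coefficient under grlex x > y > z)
3*x^2 + 3*y^2 - z^2

First, I count 2 distinct pieces. Treating them together as one polynomial.
Then, degree: two nappes meeting at a single point; a quadric, so deg p = 2.
Then, symmetries: rotational symmetry about the z-axis ⇒ p depends on x, y only through x² + y²; the z ↦ −z reflection is a symmetry, so z appears only in even powers.
Next, observable constraints: it meets the y-axis at y = 0 (among the integer gridlines); it meets the x-axis at x = 0 (among the integer gridlines); a circular section at z = -2 has radius between 1 and 2.
Finally, these observations pin down the coefficients.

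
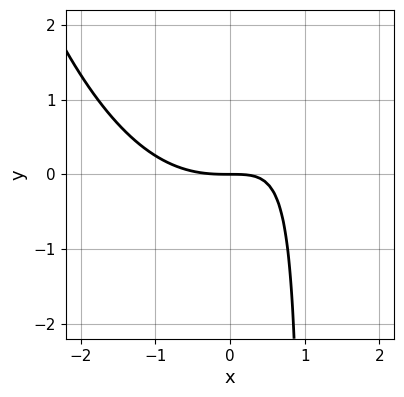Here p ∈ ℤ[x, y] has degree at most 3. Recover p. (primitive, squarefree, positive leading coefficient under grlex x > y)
x^3 - 2*x*y + 2*y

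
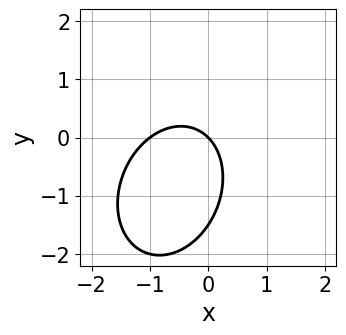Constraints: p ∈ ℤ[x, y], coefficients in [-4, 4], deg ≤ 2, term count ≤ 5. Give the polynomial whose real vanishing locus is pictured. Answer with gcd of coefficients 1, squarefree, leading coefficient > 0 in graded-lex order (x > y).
3*x^2 - x*y + 2*y^2 + 3*x + 3*y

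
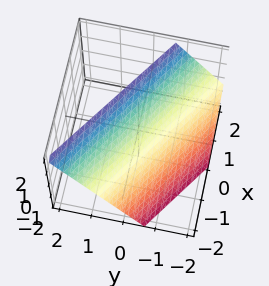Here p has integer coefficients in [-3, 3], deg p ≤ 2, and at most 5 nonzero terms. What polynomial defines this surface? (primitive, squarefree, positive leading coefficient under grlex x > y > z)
(a) Degree: the surface is flat (a plane), so deg p = 1.
(b) Reading off the gridlines: it crosses the z-axis at the gridline z = 1; it meets the x-axis at x = -1 (among the integer gridlines).
(c) Putting this together gives p.

2*x + 3*y - 2*z + 2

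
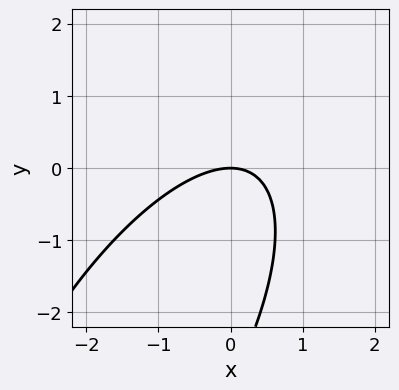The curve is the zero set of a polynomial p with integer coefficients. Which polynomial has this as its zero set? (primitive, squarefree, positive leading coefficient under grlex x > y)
2*x^2 - 2*x*y + y^2 + 3*y

1. Degree: the shape is more complex than any degree-1 curve, so deg p = 2.
2. Against the integer gridlines: it crosses the y-axis at the gridline y = 0; it crosses the x-axis at the gridline x = 0.
3. These observations pin down the coefficients.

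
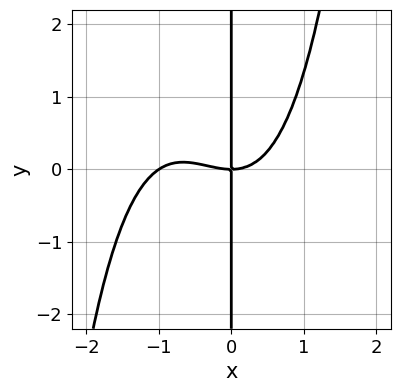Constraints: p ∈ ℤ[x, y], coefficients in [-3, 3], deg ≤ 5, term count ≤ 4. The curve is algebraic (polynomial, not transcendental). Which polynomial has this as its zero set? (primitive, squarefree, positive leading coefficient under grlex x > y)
deg p = 4.
Checking where it meets the axes: the x-axis gridline crossings are at x ∈ {-1, 0}; the visible y-axis segment lies entirely on the curve.
The integer polynomial consistent with all of this is the stated p.

2*x^4 + 2*x^3 - 3*x*y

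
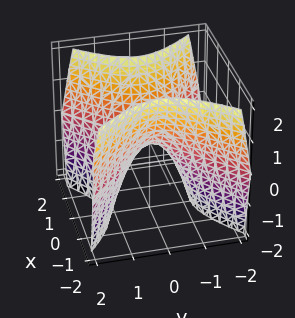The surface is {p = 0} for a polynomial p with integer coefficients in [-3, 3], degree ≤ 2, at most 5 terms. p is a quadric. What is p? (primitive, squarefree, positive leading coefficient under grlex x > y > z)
3*x^2 - 3*y^2 - 2*z

Degree: a saddle surface; a quadric, so deg p = 2.
Symmetries: mirror symmetry x ↦ −x ⇒ only even powers of x; it's symmetric under y → −y, forcing even powers of y.
Checking where it meets the axes: it meets the x-axis at x = 0 (among the integer gridlines); it meets the y-axis at y = 0 (among the integer gridlines); it crosses the z-axis at the gridline z = 0.
Putting this together gives p.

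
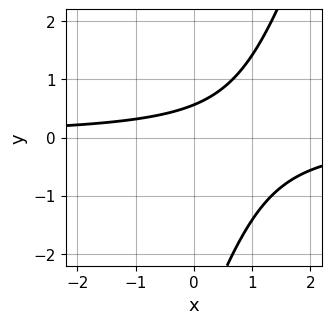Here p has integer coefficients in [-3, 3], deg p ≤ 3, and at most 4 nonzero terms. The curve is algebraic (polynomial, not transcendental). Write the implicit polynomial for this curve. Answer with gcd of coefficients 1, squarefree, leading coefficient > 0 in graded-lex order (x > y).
3*x*y - y^2 - 3*y + 2

deg p = 2. The shape is more complex than any degree-1 curve.
Reading off the gridlines: no x-intercept at any integer in the box.
Solving for integer coefficients yields p as stated.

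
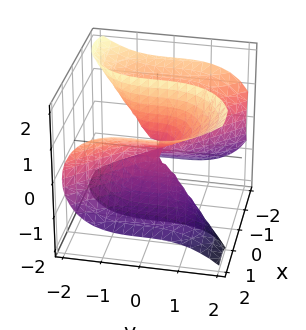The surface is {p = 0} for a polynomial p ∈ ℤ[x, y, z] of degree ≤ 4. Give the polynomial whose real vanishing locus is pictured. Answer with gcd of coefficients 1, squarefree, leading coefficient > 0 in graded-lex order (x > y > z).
First, deg p = 3.
Then, from the axis intercepts and sections: it meets the x-axis at x = 0 (among the integer gridlines); one y-axis crossing is at y = 0; every point of the z-axis in the box is on the surface.
Finally, these observations pin down the coefficients.

x^3 - 2*x*z^2 + y^3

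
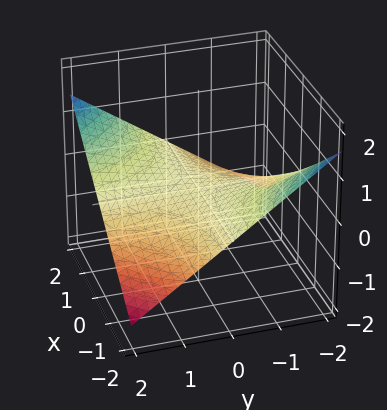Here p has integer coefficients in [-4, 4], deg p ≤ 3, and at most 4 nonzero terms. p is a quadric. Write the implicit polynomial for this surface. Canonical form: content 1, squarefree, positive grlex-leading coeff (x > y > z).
1. deg p = 2.
2. Against the integer gridlines: one z-axis crossing is at z = 0; every point of the x-axis in the box is on the surface; the visible y-axis segment lies entirely on the surface.
3. The integer polynomial consistent with all of this is the stated p.

x*y - 3*z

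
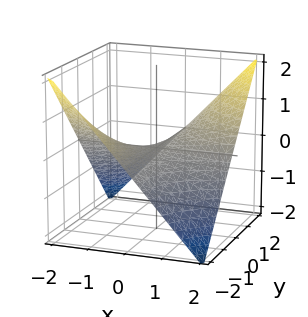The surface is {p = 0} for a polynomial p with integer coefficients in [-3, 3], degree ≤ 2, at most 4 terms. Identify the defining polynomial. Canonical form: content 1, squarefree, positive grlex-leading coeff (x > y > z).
x*y - 2*z

(a) deg p = 2.
(b) From the axis intercepts and sections: the visible x-axis segment lies entirely on the surface; the visible y-axis segment lies entirely on the surface.
(c) Putting this together gives p.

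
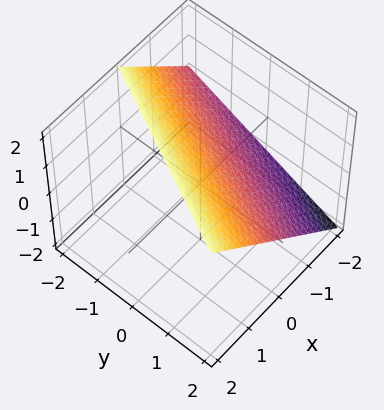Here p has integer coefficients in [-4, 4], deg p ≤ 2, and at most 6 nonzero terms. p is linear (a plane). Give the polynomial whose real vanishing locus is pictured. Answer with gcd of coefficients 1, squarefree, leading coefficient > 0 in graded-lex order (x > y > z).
2*x - y - 2*z + 2

1. Degree: the surface is flat (a plane), so deg p = 1.
2. From the axis intercepts and sections: one z-axis crossing is at z = 1; it meets the x-axis at x = -1 (among the integer gridlines); one y-axis crossing is at y = 2.
3. These observations pin down the coefficients.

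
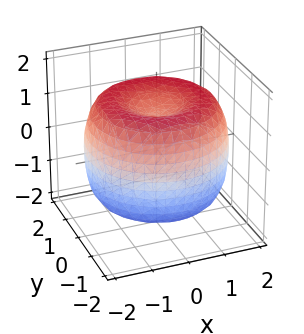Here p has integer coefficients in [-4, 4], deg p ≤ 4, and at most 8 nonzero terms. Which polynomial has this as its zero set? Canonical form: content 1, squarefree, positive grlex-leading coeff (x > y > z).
Degree: a generic line meets the surface in up to 4 points, so deg p = 4.
Symmetry: every cross-section ⟂ z is a circle, so x, y appear only via x² + y².
Reading off the gridlines: a circular section at z = -1 has radius between 1 and 2; among the integer gridlines, it crosses the z-axis at z ∈ {-1, 1}.
Solving for integer coefficients yields p as stated.

x^4 + 2*x^2*y^2 + y^4 - 3*x^2 - 3*y^2 + 2*z^2 - 2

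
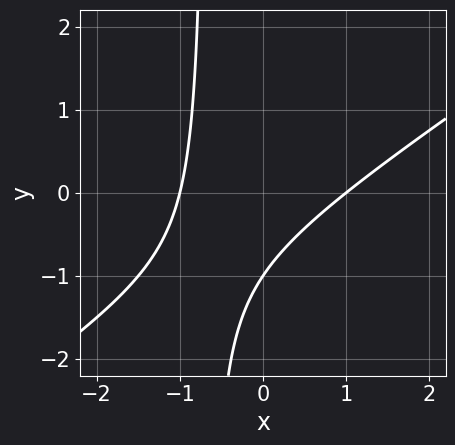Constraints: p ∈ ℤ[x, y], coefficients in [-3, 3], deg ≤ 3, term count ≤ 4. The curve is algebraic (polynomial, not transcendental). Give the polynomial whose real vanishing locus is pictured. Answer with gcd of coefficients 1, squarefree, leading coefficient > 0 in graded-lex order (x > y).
2*x^2 - 3*x*y - 2*y - 2

First, degree: no degree-1 curve has this shape, so deg p = 2.
Next, reading off the gridlines: the x-axis gridline crossings are at x ∈ {-1, 1}; it meets the y-axis at y = -1 (among the integer gridlines).
Finally, together with the visible shape, these determine p as stated.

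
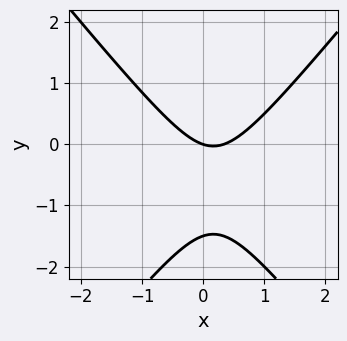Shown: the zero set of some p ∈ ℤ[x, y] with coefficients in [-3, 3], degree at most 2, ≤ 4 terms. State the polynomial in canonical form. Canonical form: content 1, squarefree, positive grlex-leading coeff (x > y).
3*x^2 - 2*y^2 - x - 3*y

First, degree: no degree-1 curve has this shape, so deg p = 2.
Next, from the visible intercepts: it meets the y-axis at y = 0 (among the integer gridlines); it meets the x-axis at x = 0 (among the integer gridlines).
Finally, putting this together gives p.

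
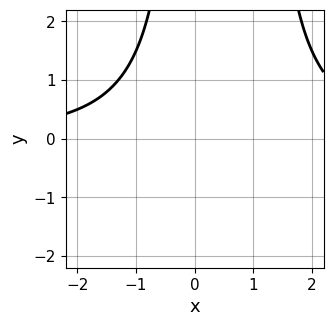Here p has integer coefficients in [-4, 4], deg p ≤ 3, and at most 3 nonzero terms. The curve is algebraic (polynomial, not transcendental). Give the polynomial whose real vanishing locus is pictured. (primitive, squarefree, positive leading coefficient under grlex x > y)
Degree: no degree-2 curve has this shape, so deg p = 3.
Reading off the gridlines: the curve avoids every integer y-axis point in the box; no x-intercept at any integer in the box.
Fitting integer coefficients to these (and the overall shape) gives p.

x^2*y - x*y - 3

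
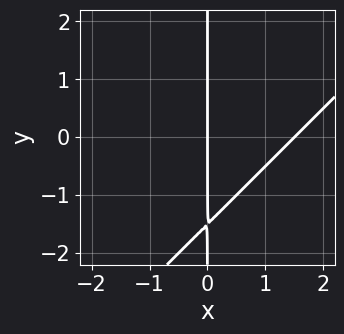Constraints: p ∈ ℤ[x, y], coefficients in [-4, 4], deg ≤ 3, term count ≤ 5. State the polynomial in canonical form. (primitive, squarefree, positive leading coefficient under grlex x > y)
2*x^2 - 2*x*y - 3*x

(a) Degree: no degree-1 curve has this shape, so deg p = 2.
(b) Reading off the gridlines: every point of the y-axis in the box is on the curve; it meets the x-axis at x = 0 (among the integer gridlines).
(c) These observations pin down the coefficients.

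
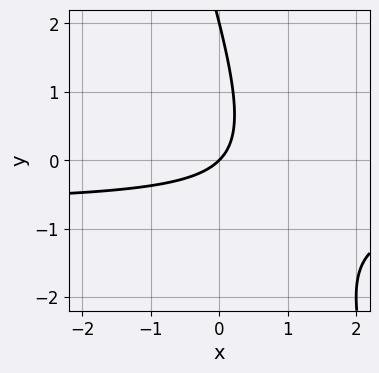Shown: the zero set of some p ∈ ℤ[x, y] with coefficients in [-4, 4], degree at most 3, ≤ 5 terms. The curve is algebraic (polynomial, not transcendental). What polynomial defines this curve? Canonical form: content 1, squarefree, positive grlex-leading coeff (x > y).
3*x*y + y^2 + 2*x - 2*y

1. Degree: the shape is more complex than any degree-1 curve, so deg p = 2.
2. Observable constraints: among the integer gridlines, it crosses the y-axis at y ∈ {0, 2}; it crosses the x-axis at the gridline x = 0.
3. Solving for integer coefficients yields p as stated.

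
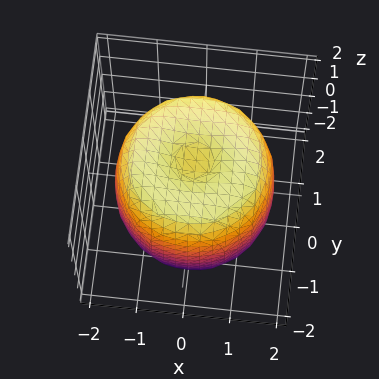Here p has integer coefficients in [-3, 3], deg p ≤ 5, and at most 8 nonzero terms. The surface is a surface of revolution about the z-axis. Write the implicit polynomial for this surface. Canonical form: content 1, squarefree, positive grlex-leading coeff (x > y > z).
x^4 + 2*x^2*y^2 + y^4 - 2*x^2 - 2*y^2 + z^2 - 2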